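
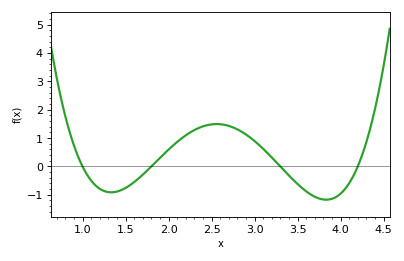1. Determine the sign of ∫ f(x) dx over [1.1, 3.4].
positive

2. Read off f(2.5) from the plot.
1.49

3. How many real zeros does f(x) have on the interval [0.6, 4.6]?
4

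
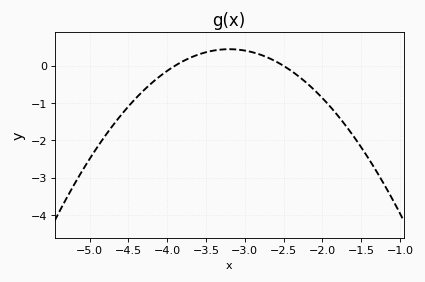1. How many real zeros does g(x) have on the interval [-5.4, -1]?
2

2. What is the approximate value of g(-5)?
-2.5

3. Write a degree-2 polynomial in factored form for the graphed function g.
y = -0.91(x + 3.9)(x + 2.5)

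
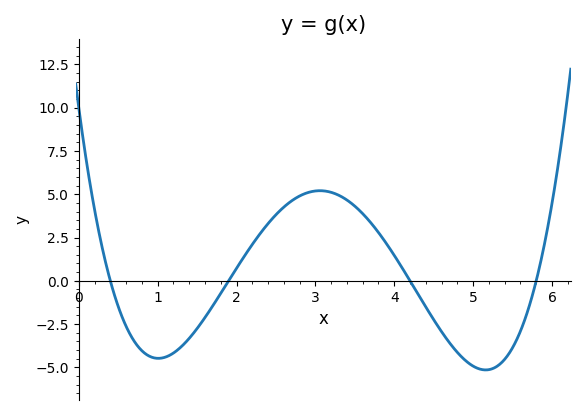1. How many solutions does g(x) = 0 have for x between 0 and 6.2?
4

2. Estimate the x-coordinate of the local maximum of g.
3.06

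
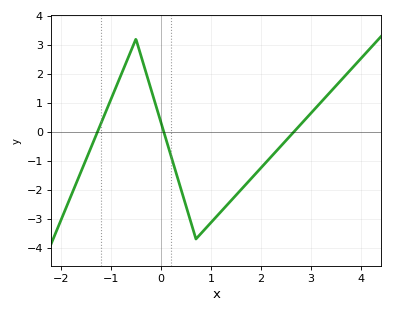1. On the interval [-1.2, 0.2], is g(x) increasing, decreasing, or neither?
neither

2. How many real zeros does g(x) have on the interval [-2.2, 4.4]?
3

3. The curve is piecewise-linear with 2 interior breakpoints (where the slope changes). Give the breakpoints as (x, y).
(-0.5, 3.2); (0.7, -3.7)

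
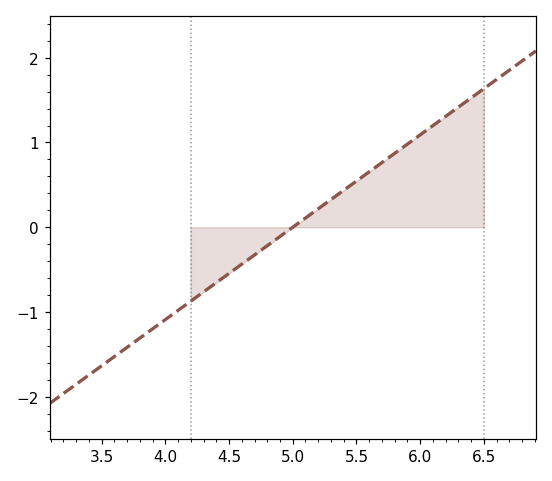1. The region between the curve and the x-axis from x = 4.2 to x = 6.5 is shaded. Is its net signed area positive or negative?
positive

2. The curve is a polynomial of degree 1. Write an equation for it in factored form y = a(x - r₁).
y = 1.09(x - 5)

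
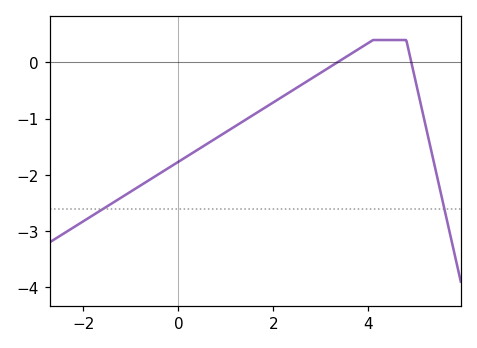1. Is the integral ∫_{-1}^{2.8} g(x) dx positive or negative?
negative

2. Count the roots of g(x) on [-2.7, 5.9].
2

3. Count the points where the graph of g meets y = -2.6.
2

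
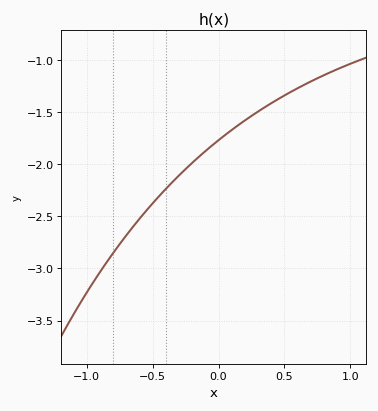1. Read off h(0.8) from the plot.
-1.15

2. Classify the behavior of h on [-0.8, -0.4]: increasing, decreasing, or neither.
increasing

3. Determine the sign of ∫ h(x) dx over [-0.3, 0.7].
negative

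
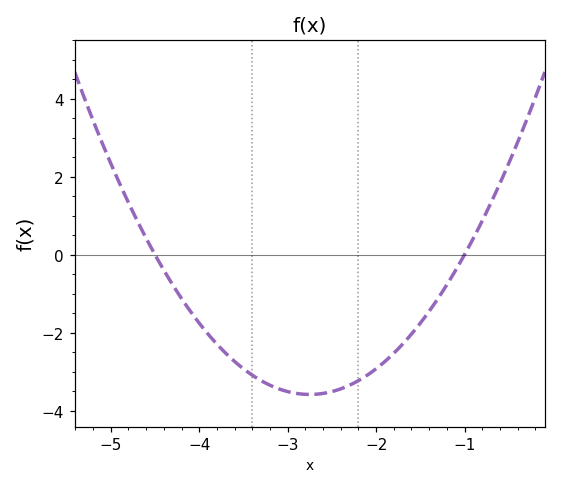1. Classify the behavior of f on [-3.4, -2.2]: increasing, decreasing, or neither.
neither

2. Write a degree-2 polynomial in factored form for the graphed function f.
y = 1.17(x + 4.5)(x + 1)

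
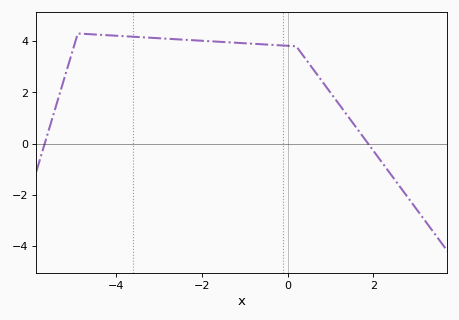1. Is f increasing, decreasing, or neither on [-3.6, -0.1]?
decreasing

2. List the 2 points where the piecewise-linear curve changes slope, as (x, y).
(-4.9, 4.3); (0.2, 3.8)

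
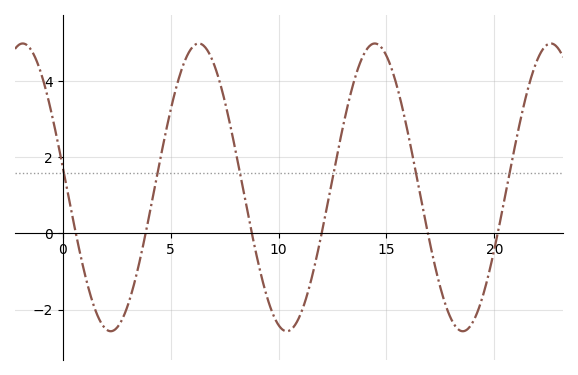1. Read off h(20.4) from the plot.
0.6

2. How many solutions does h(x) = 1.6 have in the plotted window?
6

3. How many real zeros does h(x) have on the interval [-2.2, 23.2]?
6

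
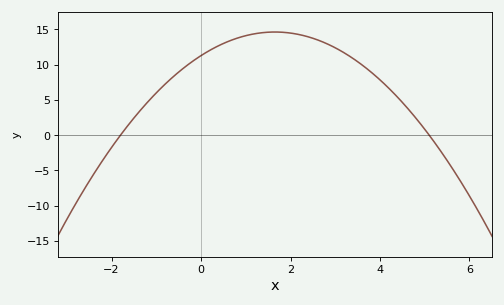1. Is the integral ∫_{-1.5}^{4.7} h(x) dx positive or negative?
positive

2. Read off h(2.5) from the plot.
13.8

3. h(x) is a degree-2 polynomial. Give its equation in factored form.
y = -1.23(x + 1.8)(x - 5.1)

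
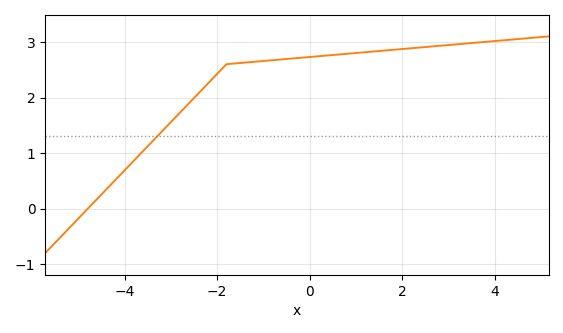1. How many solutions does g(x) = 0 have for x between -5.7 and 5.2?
1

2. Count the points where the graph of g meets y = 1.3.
1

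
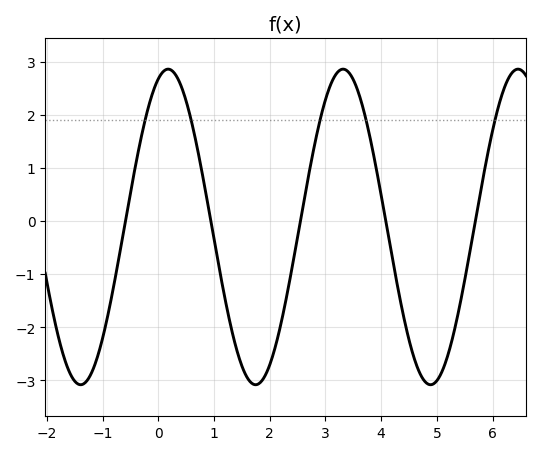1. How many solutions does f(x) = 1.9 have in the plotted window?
5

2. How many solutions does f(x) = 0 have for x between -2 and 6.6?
5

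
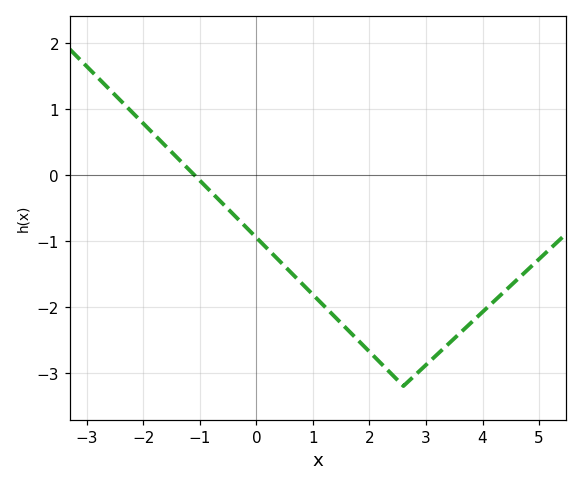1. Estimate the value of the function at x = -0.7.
-0.3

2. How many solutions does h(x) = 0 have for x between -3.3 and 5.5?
1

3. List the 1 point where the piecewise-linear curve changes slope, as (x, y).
(2.6, -3.2)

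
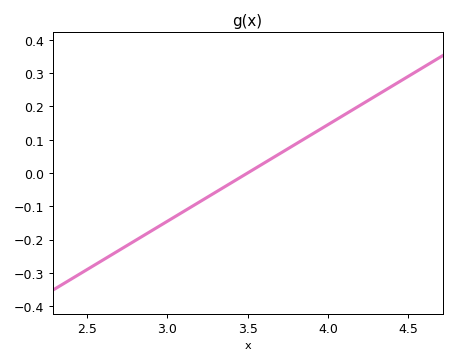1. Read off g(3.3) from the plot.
-0.058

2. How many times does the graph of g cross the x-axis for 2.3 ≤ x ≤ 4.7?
1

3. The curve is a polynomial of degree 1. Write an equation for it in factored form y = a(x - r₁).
y = 0.29(x - 3.5)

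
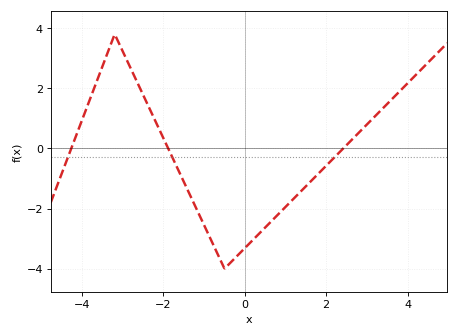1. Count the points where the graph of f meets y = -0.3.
3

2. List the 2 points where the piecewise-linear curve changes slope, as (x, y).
(-3.2, 3.8); (-0.5, -4)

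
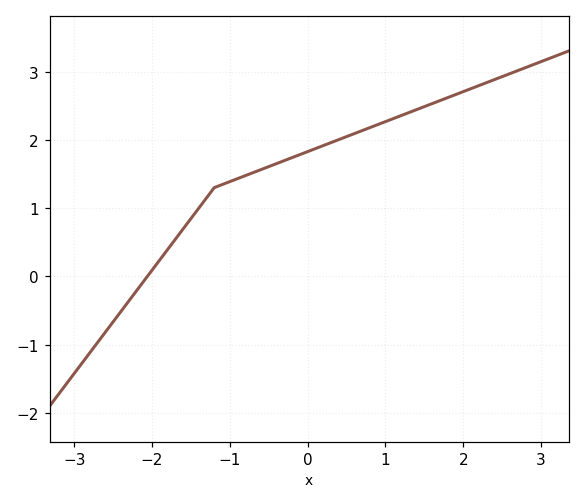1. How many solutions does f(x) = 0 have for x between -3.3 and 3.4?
1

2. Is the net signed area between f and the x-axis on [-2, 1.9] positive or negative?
positive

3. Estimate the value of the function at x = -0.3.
1.7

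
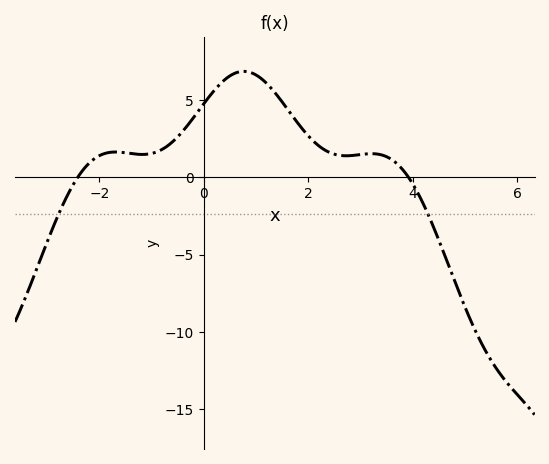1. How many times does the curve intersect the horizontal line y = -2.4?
2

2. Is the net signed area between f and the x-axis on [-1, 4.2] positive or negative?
positive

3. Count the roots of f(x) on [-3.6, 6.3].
2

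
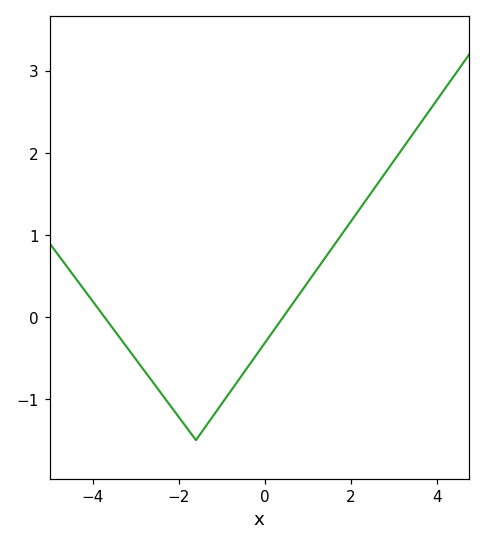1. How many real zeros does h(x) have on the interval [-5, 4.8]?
2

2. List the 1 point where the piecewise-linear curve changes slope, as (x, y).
(-1.6, -1.5)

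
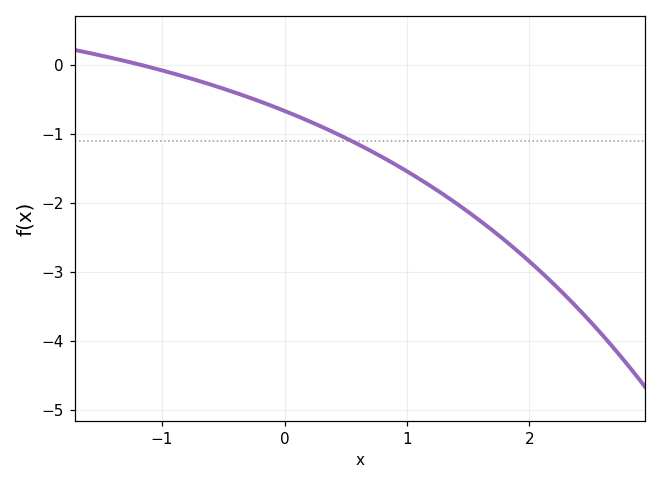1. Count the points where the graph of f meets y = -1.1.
1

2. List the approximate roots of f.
-1.2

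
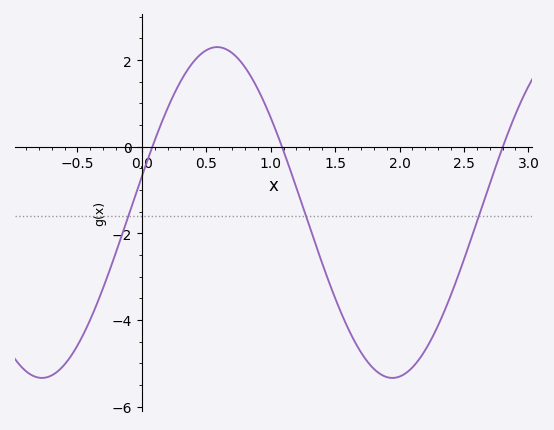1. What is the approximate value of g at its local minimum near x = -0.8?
-5.4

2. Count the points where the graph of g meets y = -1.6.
3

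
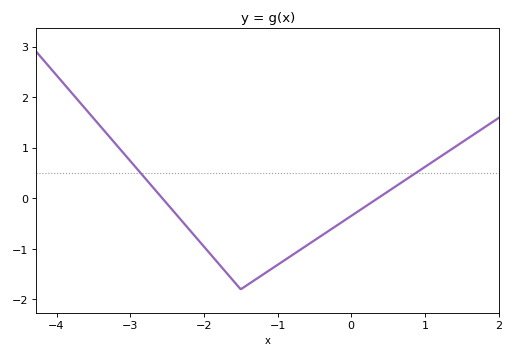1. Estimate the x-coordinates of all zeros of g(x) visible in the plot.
-2.56, 0.359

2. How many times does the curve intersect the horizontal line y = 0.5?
2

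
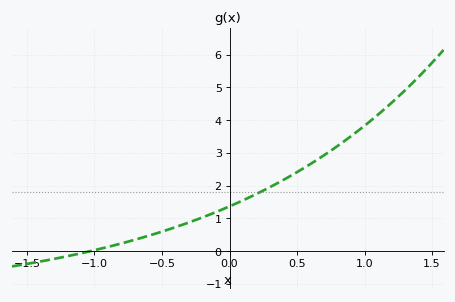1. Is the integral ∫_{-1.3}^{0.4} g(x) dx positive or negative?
positive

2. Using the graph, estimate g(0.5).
2.4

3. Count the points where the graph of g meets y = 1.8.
1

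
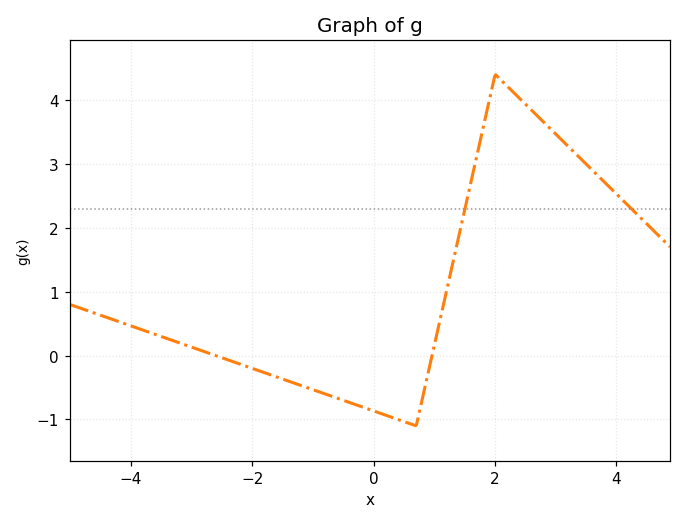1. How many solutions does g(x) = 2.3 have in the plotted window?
2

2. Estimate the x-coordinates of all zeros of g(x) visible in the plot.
-2.61, 0.96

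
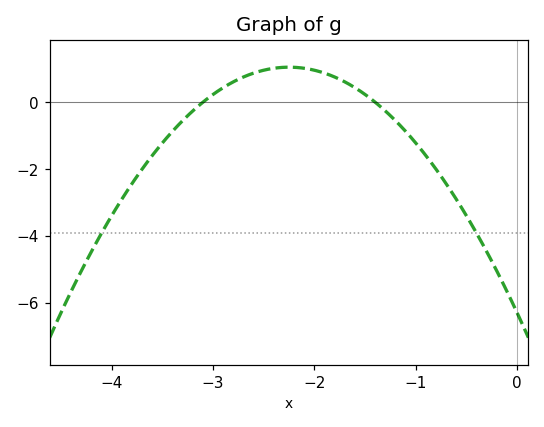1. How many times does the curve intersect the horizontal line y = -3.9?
2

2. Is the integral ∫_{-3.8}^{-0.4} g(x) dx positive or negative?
negative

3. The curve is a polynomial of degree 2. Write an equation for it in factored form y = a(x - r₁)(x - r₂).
y = -1.45(x + 3.1)(x + 1.4)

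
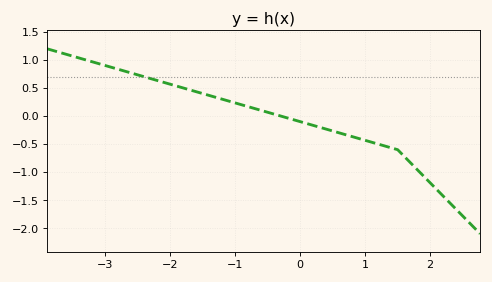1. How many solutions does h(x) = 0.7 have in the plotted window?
1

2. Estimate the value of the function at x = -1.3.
0.335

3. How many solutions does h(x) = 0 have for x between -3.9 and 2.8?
1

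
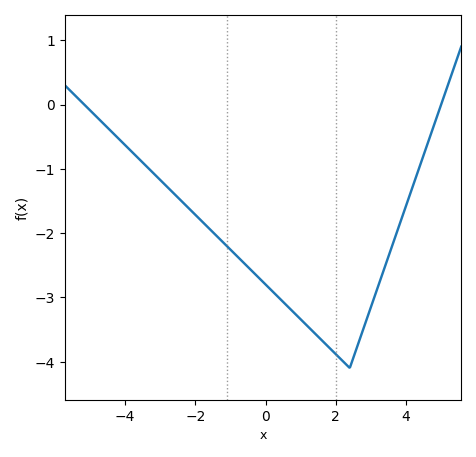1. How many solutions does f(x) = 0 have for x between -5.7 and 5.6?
2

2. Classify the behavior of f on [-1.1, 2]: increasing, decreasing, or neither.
decreasing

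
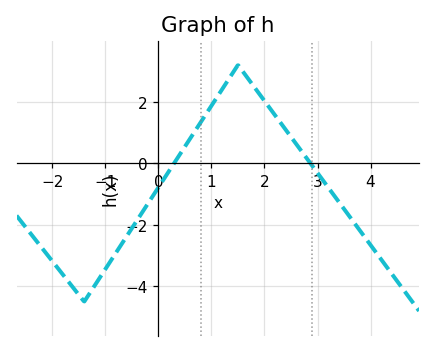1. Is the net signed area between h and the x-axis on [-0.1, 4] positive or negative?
positive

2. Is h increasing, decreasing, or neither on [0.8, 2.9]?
neither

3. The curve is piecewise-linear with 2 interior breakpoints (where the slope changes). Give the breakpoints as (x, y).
(-1.4, -4.5); (1.5, 3.2)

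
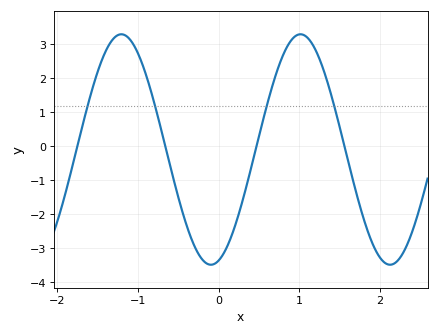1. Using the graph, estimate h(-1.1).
3.1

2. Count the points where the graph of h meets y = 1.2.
4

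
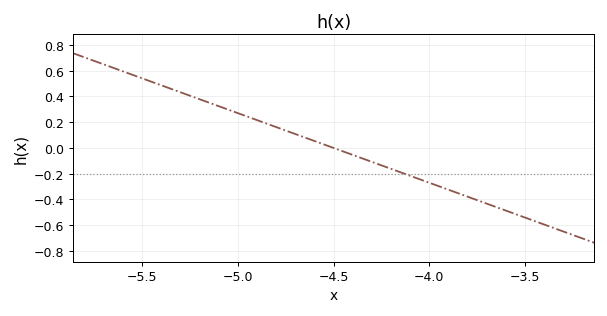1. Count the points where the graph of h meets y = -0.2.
1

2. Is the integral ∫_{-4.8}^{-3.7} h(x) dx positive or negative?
negative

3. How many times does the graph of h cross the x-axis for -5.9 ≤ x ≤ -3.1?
1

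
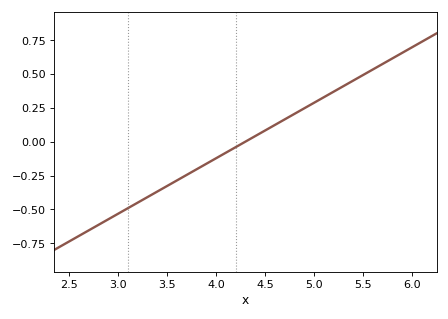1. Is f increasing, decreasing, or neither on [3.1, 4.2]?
increasing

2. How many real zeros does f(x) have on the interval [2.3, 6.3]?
1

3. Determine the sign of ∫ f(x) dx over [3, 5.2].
negative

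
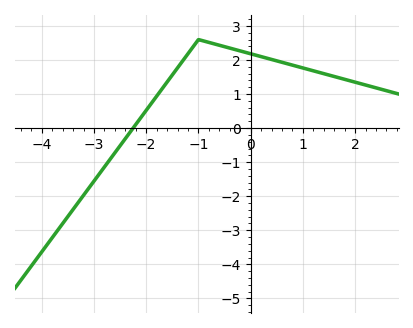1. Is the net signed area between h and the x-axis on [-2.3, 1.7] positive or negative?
positive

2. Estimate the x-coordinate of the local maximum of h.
-1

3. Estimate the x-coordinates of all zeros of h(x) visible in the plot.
-2.25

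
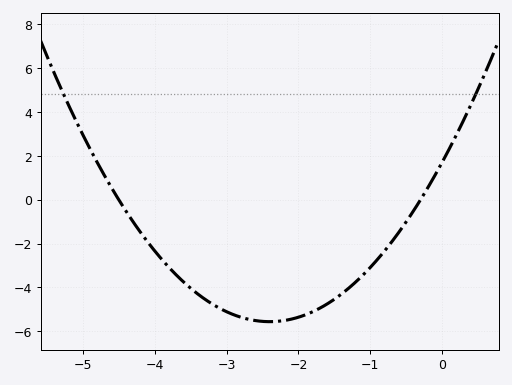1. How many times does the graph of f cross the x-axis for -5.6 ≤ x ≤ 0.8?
2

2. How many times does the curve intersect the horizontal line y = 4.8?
2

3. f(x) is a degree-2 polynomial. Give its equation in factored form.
y = 1.26(x + 4.5)(x + 0.3)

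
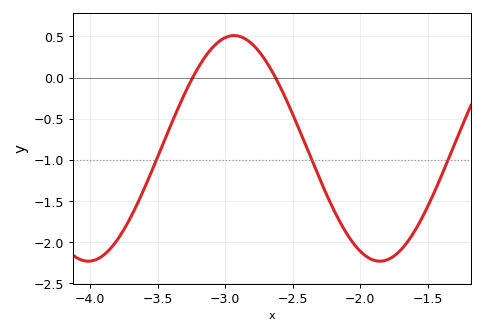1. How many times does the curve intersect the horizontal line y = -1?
3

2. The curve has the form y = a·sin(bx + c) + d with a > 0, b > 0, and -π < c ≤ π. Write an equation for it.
y = 1.37sin(2.9x - 2.5) - 0.86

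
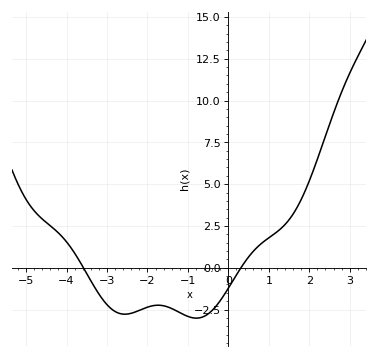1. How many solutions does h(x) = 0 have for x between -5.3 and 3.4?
2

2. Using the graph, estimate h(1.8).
4.08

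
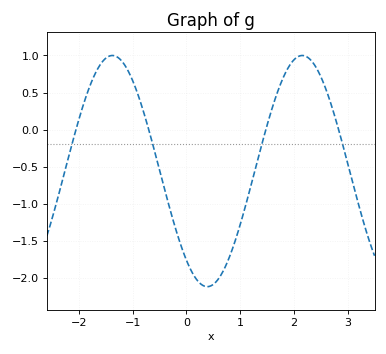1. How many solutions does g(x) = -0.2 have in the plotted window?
4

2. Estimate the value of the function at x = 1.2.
-0.75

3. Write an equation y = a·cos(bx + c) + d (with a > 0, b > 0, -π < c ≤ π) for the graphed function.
y = 1.56cos(1.8x + 2.5) - 0.56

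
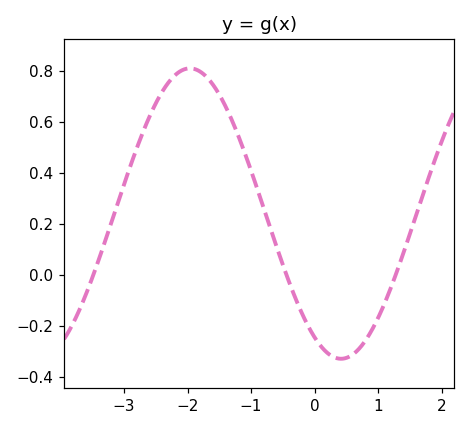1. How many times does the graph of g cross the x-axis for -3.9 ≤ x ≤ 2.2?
3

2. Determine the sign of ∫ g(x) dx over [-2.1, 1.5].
positive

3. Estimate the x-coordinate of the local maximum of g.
-2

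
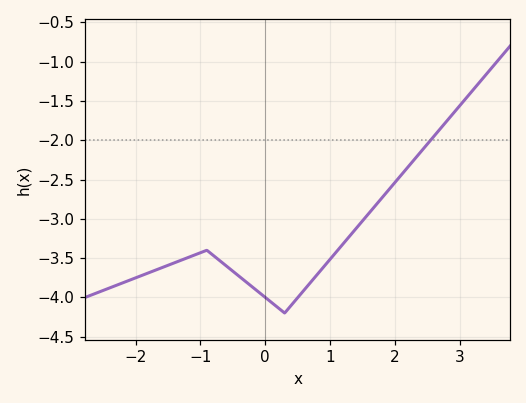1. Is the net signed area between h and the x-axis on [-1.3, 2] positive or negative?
negative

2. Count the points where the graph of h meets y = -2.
1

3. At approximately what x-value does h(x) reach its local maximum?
-0.9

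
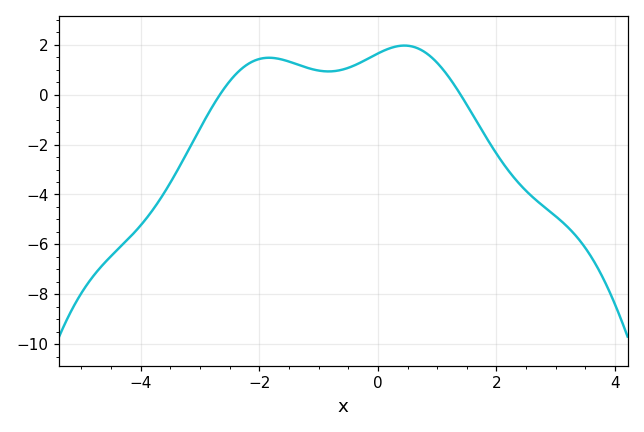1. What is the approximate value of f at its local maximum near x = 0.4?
1.97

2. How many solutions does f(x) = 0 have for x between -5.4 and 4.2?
2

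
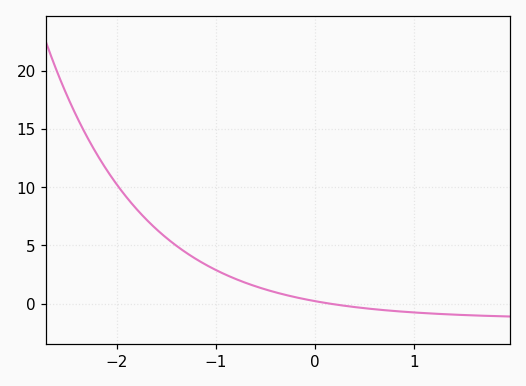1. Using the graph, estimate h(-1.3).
4.37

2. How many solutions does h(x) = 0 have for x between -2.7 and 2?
1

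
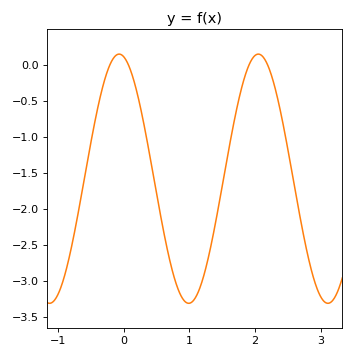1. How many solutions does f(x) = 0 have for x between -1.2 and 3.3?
4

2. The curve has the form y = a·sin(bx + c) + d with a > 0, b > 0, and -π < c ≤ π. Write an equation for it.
y = 1.73sin(3x + 1.8) - 1.58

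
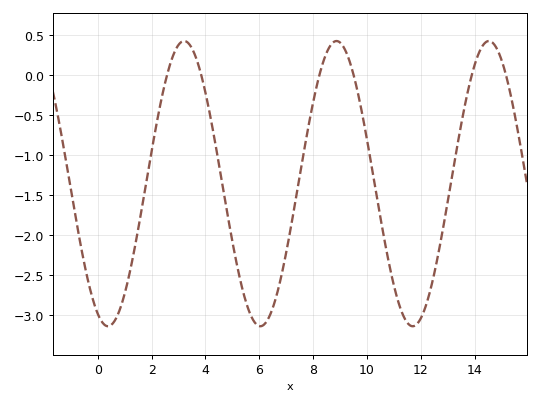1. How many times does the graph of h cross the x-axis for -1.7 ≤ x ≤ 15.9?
6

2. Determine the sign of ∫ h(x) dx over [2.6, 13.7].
negative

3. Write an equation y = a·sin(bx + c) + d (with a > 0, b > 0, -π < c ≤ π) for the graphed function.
y = 1.78sin(1.11x - 1.99) - 1.36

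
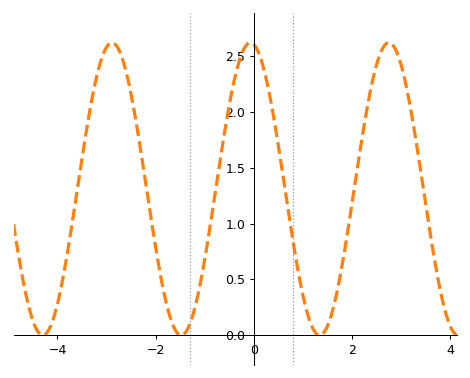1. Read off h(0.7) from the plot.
1.1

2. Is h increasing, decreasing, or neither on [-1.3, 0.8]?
neither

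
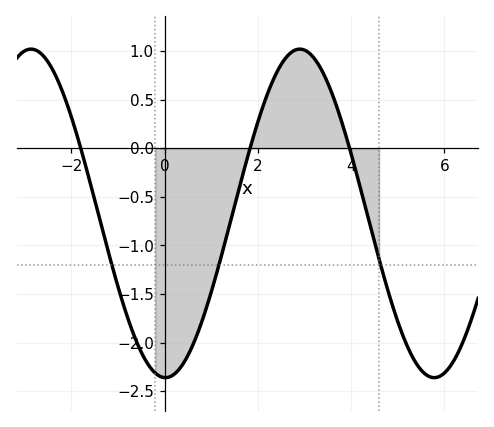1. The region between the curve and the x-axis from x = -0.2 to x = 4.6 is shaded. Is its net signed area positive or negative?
negative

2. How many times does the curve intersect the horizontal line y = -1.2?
3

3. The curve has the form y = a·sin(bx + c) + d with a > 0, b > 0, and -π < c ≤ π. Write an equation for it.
y = 1.69sin(1.09x - 1.59) - 0.67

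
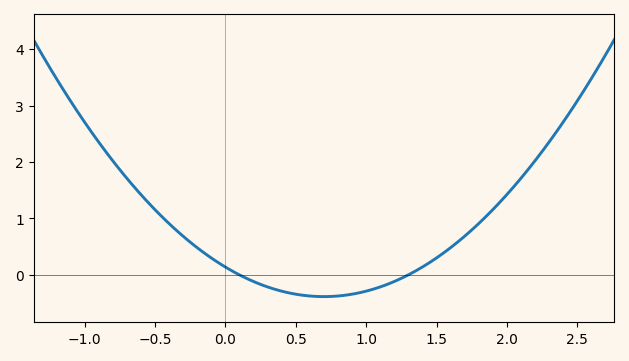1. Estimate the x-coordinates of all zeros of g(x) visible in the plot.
0.1, 1.3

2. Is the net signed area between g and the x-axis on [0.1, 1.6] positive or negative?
negative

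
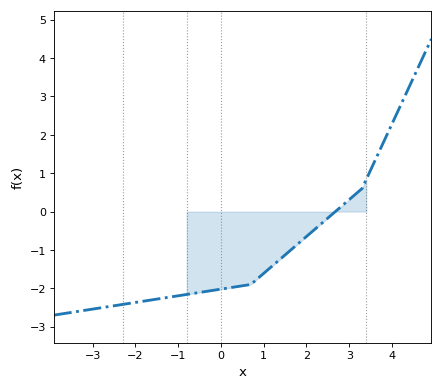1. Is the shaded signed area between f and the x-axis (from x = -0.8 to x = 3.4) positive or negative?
negative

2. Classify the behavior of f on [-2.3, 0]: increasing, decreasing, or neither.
increasing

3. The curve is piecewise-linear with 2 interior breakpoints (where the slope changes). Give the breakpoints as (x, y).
(0.7, -1.9); (3.3, 0.6)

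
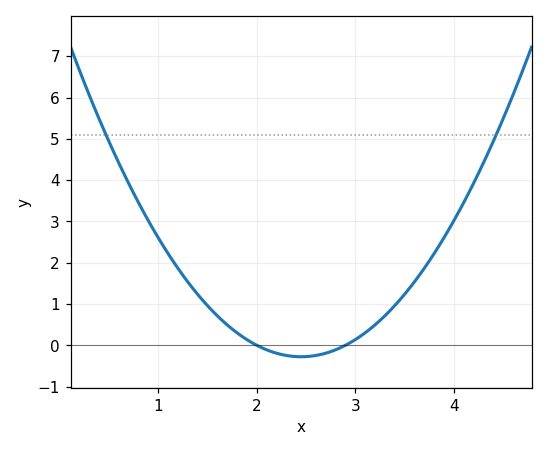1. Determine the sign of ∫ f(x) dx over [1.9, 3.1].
negative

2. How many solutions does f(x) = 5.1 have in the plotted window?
2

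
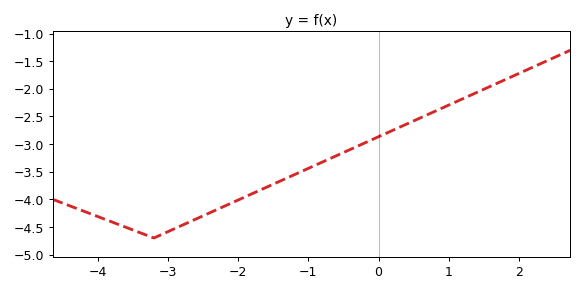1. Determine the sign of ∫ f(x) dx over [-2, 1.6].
negative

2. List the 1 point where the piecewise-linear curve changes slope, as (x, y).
(-3.2, -4.7)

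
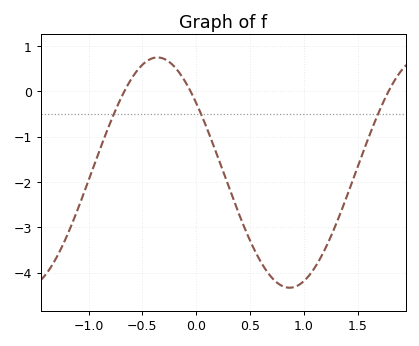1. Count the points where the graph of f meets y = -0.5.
3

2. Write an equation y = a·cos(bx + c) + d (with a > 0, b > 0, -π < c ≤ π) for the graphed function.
y = 2.54cos(2.6x + 0.92) - 1.79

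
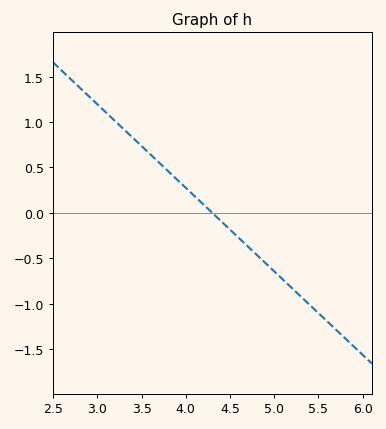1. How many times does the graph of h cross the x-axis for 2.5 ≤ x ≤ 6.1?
1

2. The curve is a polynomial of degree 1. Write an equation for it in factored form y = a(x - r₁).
y = -0.92(x - 4.3)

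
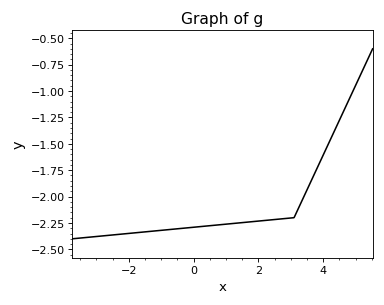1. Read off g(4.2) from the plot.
-1.47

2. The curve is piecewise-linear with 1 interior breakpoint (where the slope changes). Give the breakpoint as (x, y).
(3.1, -2.2)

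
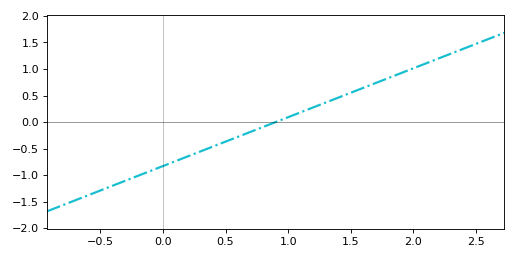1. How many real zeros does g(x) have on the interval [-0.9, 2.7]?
1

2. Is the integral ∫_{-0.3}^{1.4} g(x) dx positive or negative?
negative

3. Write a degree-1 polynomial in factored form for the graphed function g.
y = 0.92(x - 0.9)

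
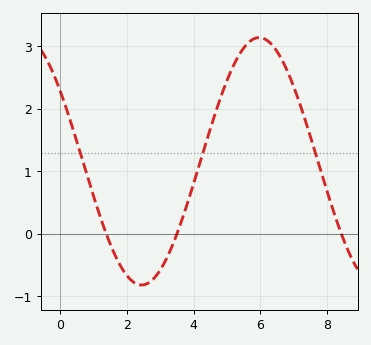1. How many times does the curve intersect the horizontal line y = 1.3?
3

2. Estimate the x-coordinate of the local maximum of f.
5.97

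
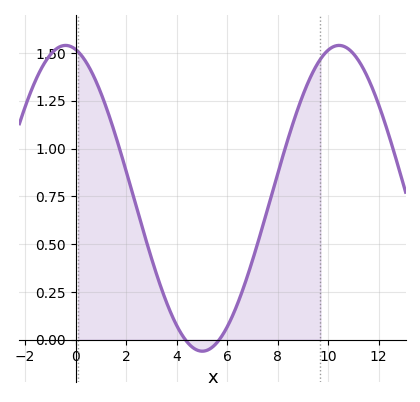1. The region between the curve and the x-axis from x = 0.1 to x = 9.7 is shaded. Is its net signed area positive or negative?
positive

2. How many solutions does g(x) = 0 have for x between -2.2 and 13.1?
2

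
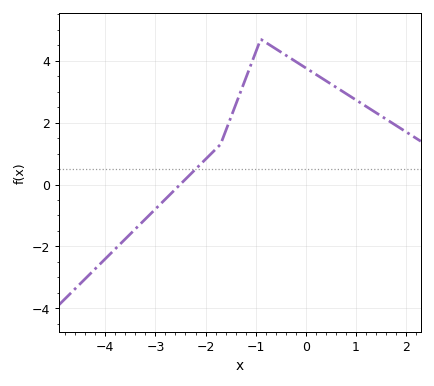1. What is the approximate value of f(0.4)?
3.4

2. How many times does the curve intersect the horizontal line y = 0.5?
1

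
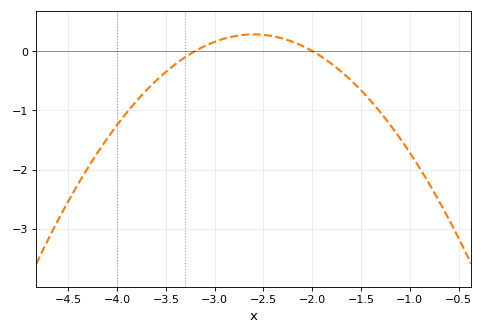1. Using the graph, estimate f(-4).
-1.25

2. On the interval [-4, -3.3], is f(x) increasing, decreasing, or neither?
increasing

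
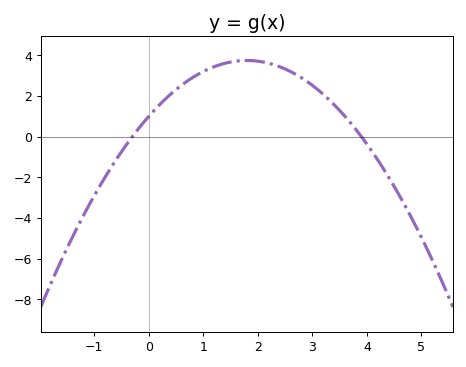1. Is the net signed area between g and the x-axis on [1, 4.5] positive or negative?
positive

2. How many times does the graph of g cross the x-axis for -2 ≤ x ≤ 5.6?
2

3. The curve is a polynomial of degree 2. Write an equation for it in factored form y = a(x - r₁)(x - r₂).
y = -0.85(x + 0.3)(x - 3.9)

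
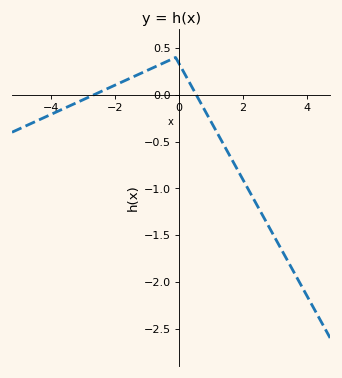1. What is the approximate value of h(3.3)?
-1.72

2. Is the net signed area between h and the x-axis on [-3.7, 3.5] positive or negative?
negative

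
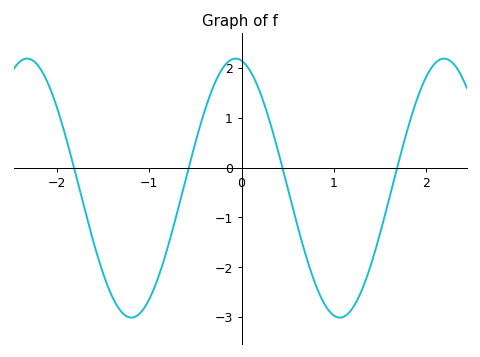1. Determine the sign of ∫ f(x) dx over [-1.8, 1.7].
negative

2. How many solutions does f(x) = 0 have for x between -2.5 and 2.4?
4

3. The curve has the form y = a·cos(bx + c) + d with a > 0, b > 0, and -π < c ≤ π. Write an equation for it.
y = 2.6cos(2.78x + 0.18) - 0.41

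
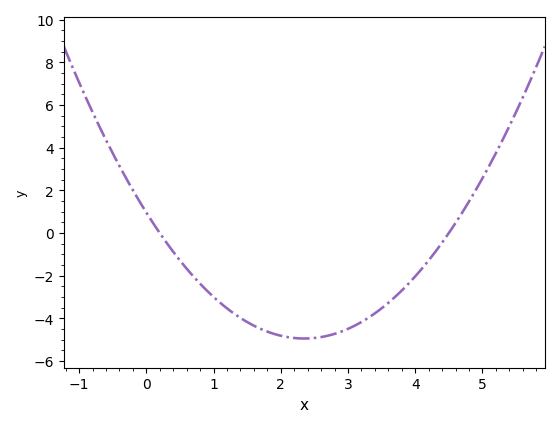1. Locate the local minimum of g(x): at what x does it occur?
2.3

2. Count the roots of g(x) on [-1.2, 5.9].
2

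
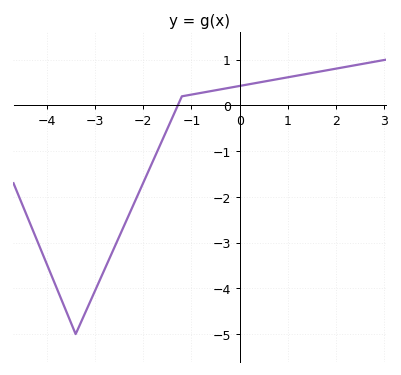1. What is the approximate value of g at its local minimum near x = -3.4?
-5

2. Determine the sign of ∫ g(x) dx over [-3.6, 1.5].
negative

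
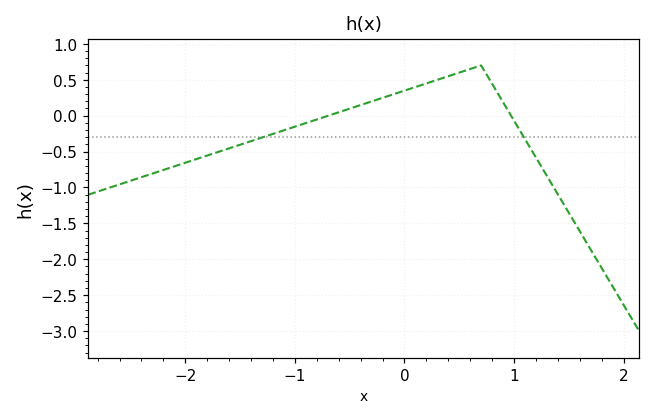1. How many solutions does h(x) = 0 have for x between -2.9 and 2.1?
2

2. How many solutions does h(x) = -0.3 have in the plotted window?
2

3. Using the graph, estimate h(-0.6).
0.047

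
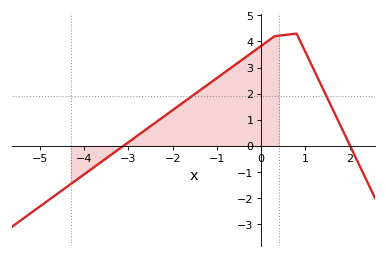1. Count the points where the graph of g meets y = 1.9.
2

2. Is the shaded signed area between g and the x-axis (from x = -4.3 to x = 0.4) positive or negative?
positive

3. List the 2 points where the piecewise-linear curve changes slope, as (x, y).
(0.3, 4.2); (0.8, 4.3)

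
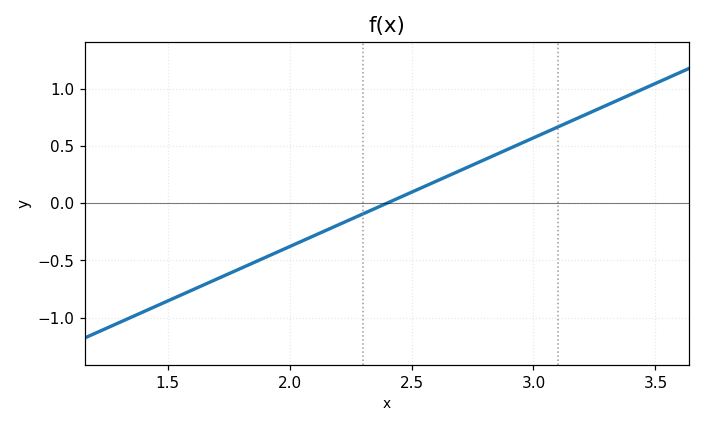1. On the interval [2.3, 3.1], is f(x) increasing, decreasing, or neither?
increasing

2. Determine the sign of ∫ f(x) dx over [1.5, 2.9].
negative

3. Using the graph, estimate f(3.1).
0.65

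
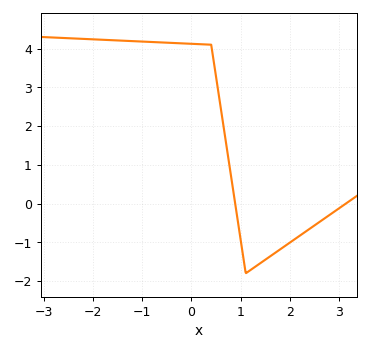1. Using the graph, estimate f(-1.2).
4.19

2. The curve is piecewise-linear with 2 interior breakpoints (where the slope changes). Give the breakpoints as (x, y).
(0.4, 4.1); (1.1, -1.8)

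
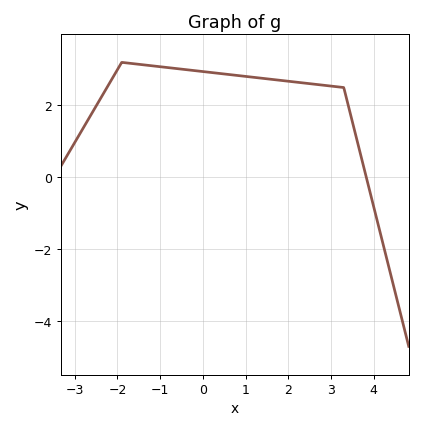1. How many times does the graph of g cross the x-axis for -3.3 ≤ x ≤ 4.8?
1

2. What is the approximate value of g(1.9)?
2.6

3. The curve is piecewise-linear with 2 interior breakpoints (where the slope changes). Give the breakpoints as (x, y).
(-1.9, 3.2); (3.3, 2.5)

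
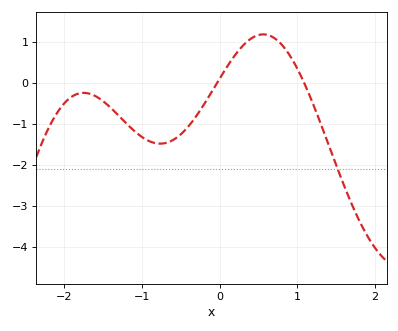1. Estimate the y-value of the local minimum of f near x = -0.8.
-1.48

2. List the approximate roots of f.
-0.034, 1.09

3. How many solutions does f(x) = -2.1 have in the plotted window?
1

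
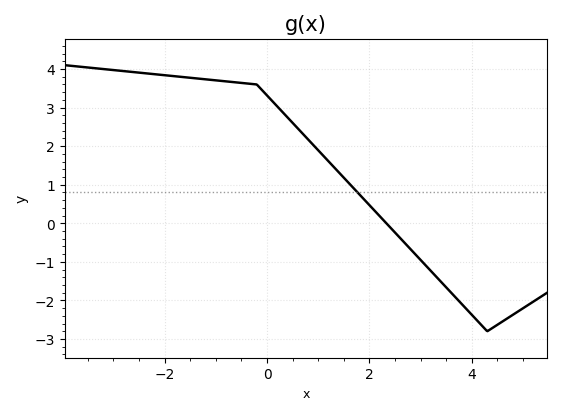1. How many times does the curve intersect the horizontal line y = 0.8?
1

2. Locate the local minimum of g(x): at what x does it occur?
4.4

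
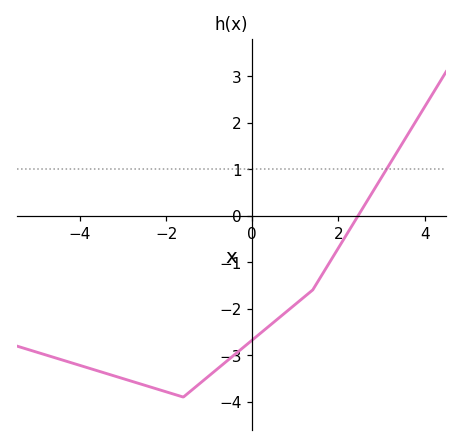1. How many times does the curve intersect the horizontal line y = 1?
1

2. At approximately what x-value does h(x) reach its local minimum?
-1.6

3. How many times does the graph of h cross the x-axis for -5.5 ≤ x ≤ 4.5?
1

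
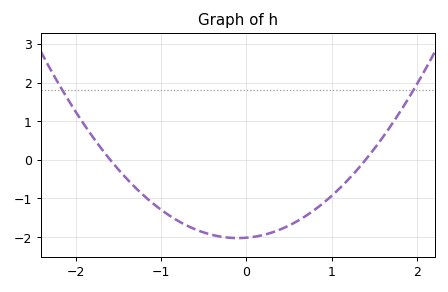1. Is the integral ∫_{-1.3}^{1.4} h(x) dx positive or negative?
negative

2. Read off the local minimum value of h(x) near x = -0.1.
-2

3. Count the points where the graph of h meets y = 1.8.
2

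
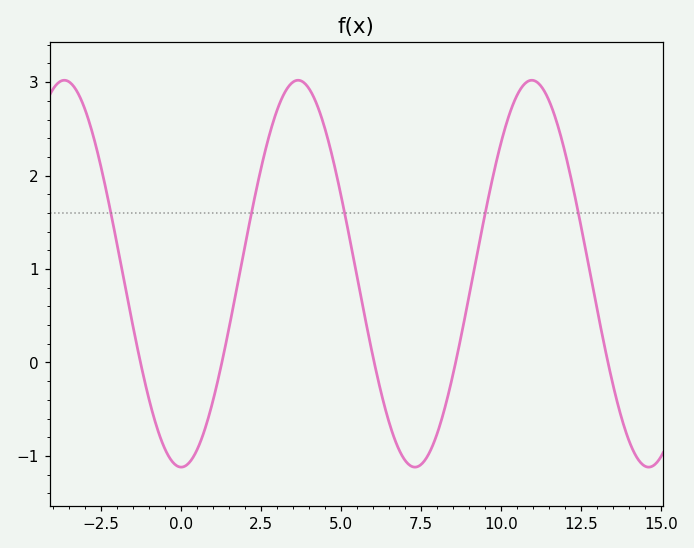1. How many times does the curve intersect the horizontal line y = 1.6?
5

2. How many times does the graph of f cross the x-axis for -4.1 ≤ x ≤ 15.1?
5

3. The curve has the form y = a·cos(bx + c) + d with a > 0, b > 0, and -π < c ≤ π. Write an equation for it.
y = 2.07cos(0.86x - 3.14) + 0.95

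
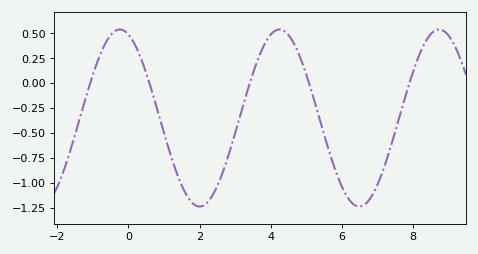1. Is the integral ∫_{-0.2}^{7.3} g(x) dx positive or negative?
negative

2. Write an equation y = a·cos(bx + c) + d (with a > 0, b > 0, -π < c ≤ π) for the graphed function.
y = 0.89cos(1.4x + 0.342) - 0.35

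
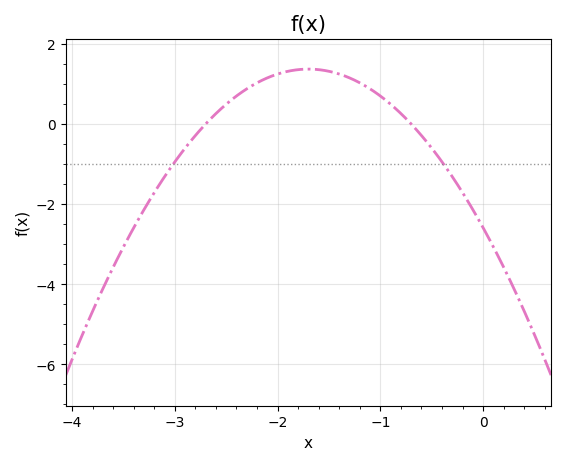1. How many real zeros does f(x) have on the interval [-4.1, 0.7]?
2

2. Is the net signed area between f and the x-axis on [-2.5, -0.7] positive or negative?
positive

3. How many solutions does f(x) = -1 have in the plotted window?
2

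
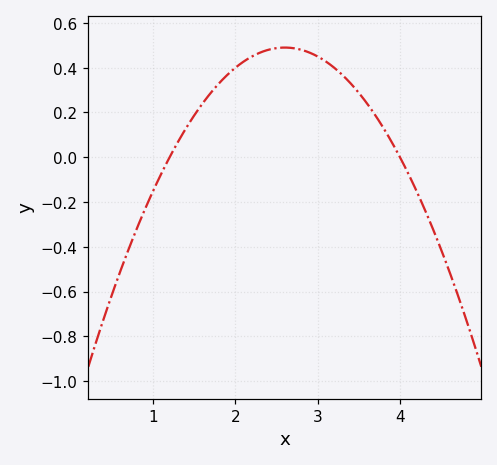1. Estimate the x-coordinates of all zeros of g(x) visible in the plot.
1.2, 4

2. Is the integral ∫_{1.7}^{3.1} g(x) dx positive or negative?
positive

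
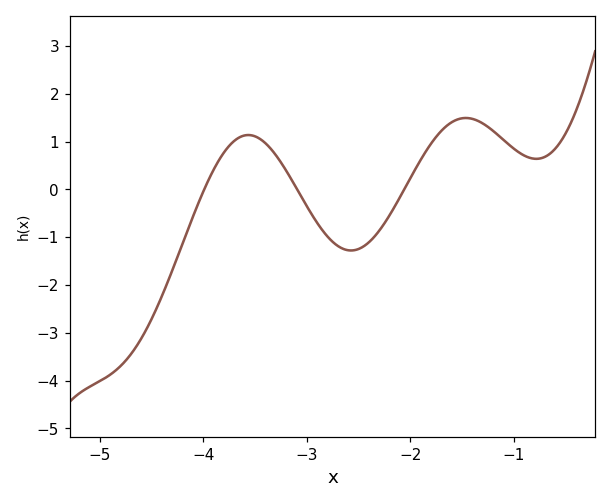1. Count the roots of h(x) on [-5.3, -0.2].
3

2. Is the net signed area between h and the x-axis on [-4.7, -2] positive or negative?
negative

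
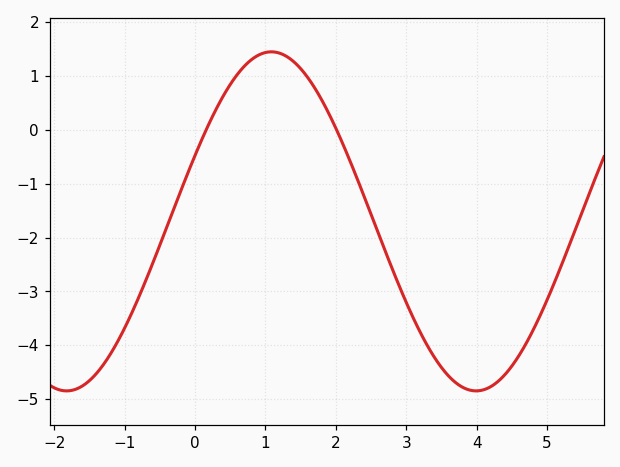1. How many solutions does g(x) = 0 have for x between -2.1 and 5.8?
2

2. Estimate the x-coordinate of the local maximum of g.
1.08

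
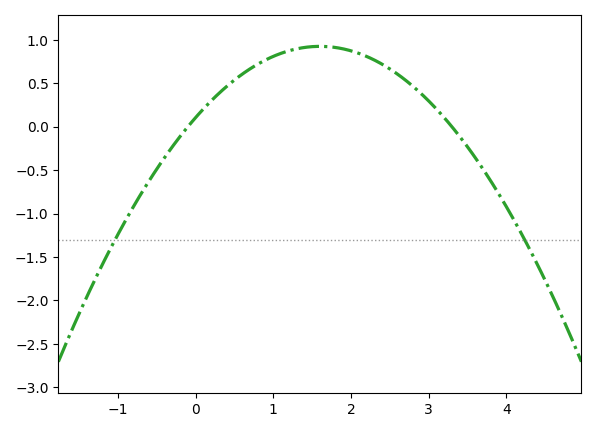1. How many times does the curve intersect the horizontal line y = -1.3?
2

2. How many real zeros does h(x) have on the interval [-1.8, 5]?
2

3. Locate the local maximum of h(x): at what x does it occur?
1.6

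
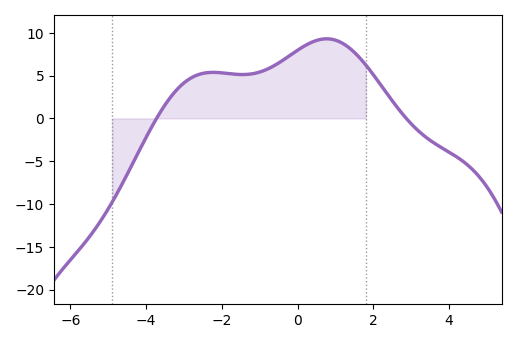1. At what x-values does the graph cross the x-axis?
-3.73, 2.87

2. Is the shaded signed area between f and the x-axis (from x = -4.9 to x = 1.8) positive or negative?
positive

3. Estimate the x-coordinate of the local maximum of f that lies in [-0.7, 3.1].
0.764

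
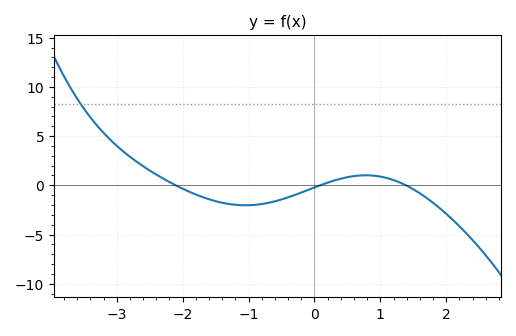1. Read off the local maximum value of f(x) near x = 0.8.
1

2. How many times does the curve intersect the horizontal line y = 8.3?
1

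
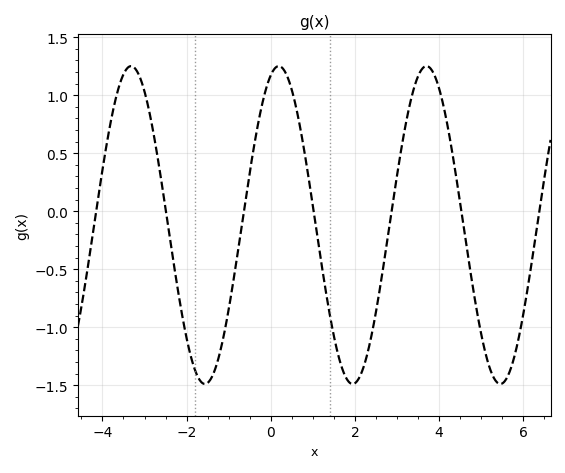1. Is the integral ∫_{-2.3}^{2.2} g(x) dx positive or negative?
negative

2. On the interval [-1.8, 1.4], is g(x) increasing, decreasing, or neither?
neither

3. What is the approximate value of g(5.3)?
-1.44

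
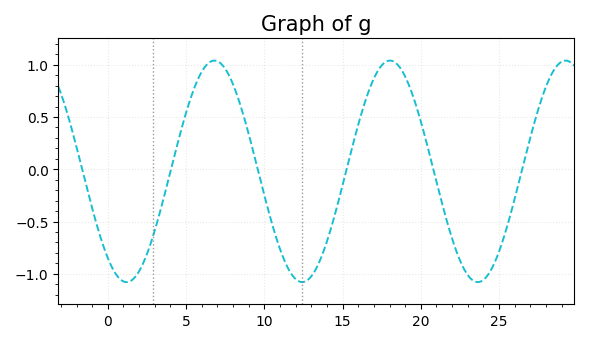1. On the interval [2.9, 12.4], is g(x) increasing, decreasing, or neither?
neither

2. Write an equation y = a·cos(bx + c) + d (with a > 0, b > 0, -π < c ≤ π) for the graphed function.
y = 1.06cos(0.56x + 2.47) - 0.02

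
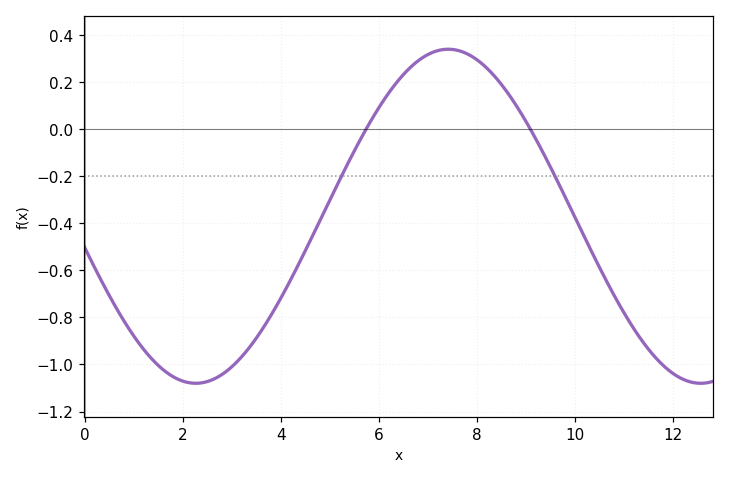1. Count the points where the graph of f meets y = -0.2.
2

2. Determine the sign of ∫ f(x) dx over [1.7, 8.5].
negative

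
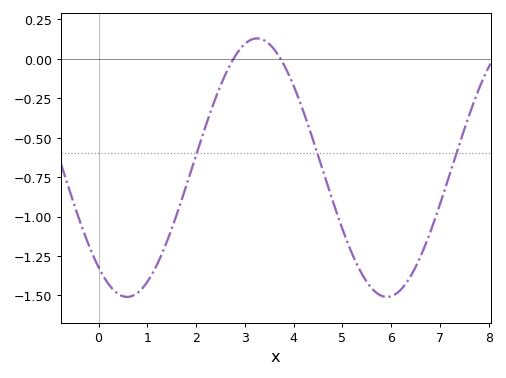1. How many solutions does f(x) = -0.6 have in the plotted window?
3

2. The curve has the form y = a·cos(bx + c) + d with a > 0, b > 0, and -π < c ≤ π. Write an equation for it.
y = 0.82cos(1.2x + 2.5) - 0.69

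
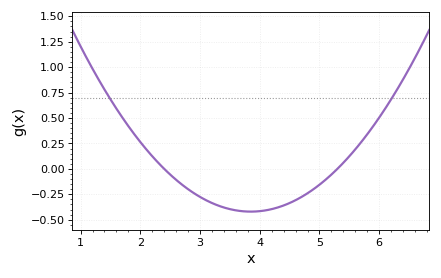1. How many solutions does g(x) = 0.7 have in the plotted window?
2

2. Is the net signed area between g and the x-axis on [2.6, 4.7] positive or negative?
negative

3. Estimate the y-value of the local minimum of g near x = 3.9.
-0.4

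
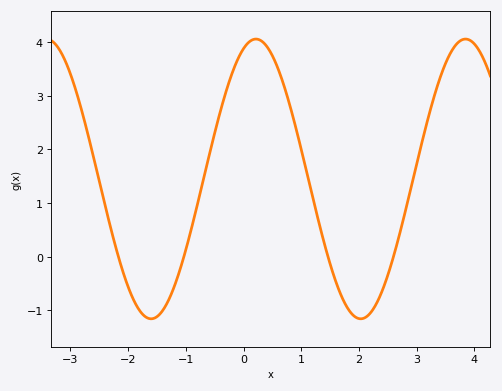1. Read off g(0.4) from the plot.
3.9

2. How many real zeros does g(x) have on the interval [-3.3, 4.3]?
4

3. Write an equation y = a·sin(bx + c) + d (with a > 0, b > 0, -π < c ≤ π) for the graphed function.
y = 2.61sin(1.7x + 1.2) + 1.45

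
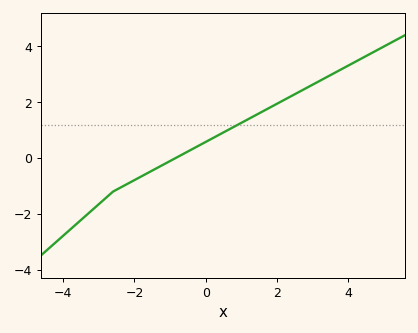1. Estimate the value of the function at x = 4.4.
3.58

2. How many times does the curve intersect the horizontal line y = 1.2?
1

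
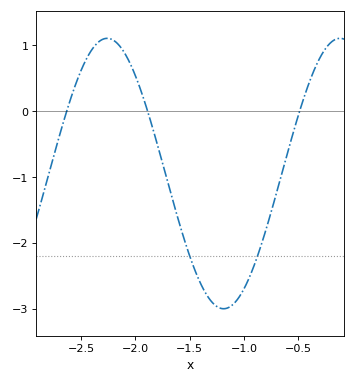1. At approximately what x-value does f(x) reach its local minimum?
-1.2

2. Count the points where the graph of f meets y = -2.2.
2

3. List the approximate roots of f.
-2.65, -1.9, -0.5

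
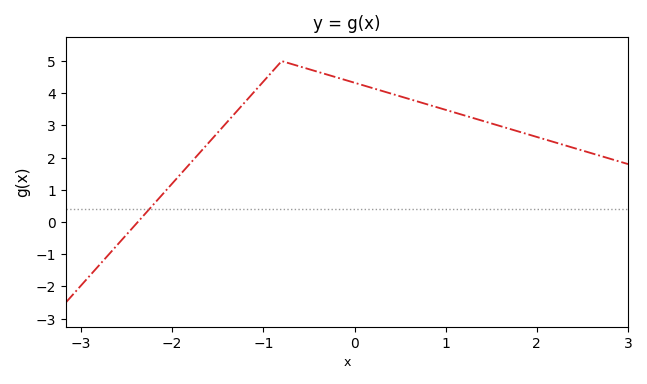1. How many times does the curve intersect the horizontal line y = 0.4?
1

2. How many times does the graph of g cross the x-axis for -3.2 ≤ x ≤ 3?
1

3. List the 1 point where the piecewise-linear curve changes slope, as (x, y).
(-0.8, 5)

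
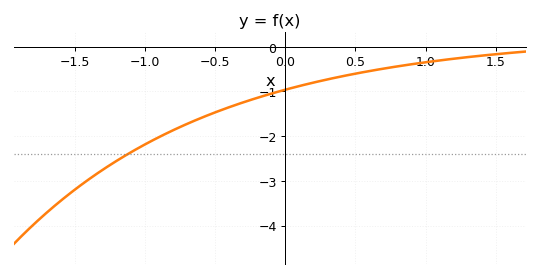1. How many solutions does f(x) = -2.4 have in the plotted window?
1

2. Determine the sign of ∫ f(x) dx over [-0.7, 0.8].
negative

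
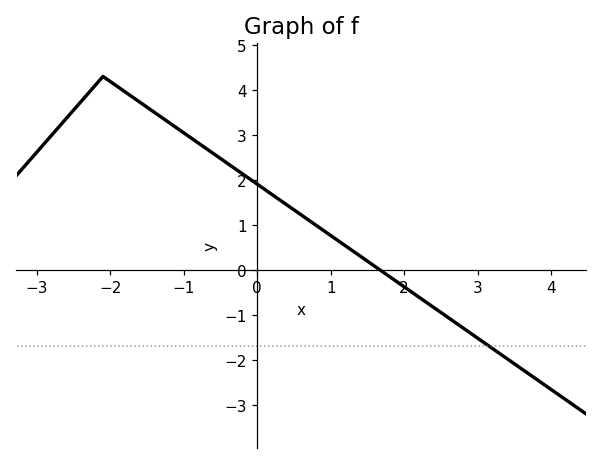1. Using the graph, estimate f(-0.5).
2.48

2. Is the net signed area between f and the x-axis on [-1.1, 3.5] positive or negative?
positive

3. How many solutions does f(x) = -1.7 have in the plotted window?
1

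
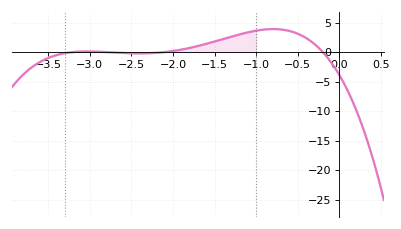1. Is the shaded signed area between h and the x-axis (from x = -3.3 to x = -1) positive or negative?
positive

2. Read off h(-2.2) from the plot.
-0.125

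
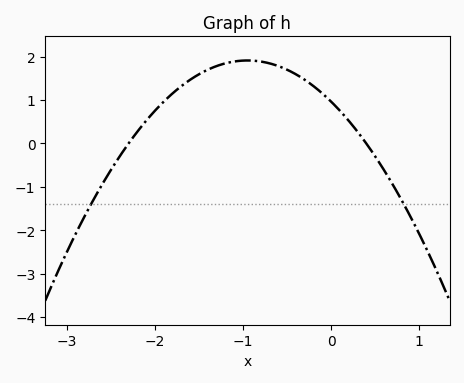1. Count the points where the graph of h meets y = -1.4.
2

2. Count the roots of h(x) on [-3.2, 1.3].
2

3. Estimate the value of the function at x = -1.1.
1.9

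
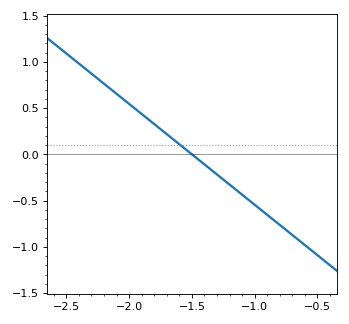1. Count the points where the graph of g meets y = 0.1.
1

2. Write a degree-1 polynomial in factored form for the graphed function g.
y = -1.09(x + 1.5)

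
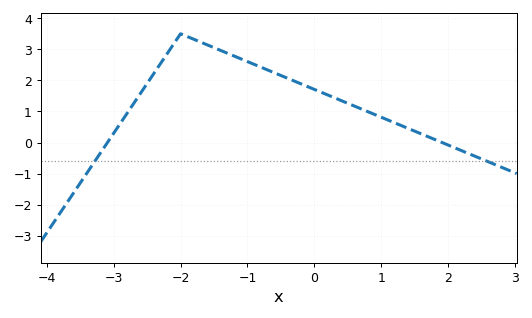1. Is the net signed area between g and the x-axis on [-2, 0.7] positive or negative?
positive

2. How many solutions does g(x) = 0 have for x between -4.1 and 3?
2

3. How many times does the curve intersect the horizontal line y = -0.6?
2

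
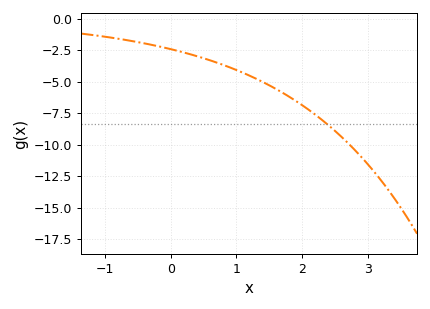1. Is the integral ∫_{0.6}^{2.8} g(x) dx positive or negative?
negative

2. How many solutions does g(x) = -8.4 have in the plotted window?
1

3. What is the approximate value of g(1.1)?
-4.4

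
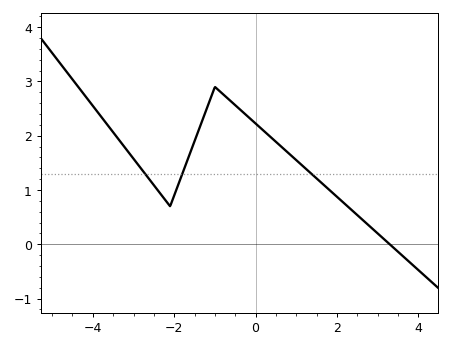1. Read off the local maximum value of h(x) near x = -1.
2.9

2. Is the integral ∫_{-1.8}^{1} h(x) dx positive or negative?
positive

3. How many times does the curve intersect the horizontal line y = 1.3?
3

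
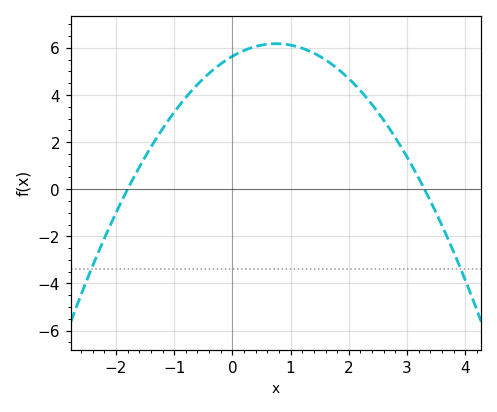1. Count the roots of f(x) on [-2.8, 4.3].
2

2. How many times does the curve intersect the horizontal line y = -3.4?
2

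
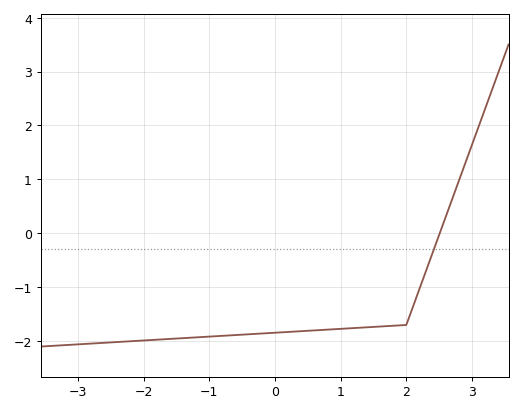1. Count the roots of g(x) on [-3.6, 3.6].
1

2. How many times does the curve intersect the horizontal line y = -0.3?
1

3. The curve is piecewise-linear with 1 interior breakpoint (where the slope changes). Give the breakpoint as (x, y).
(2, -1.7)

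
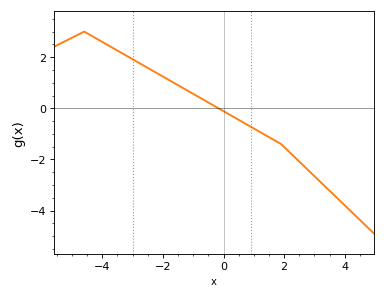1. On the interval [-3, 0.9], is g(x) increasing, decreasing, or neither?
decreasing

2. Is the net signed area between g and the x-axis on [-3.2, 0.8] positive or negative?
positive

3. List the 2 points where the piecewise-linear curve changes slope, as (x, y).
(-4.6, 3); (1.9, -1.4)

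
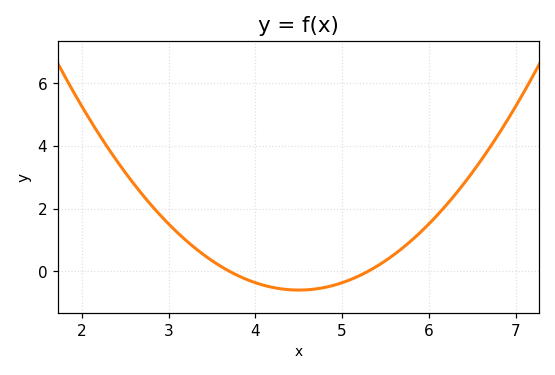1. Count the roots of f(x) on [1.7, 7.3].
2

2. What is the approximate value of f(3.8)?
-0.141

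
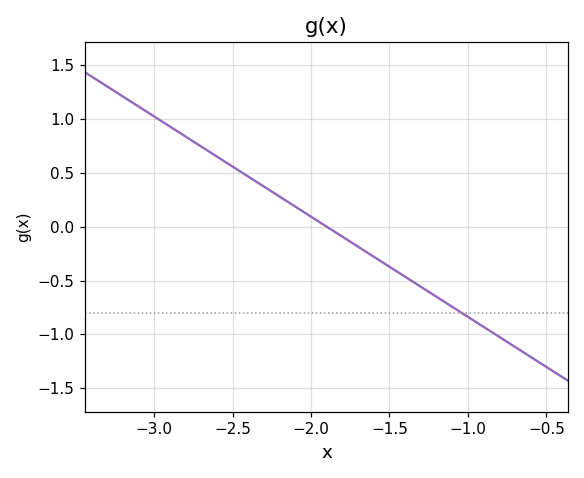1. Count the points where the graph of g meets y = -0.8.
1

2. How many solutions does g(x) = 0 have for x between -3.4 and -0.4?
1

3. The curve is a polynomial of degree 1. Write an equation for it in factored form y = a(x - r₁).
y = -0.93(x + 1.9)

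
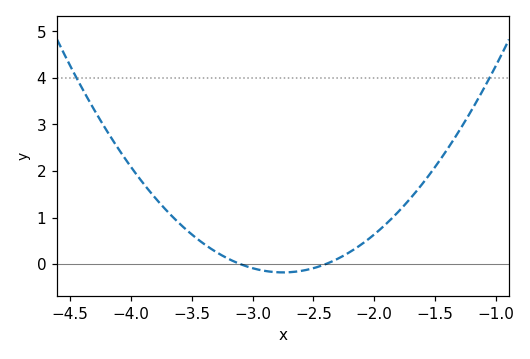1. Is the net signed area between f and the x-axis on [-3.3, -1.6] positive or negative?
positive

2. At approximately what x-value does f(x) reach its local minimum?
-2.75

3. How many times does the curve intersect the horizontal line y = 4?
2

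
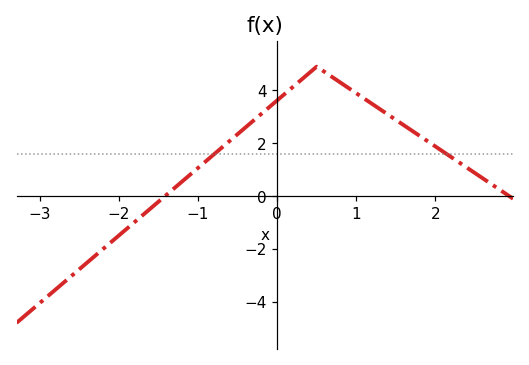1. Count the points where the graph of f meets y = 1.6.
2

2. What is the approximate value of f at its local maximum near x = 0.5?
4.8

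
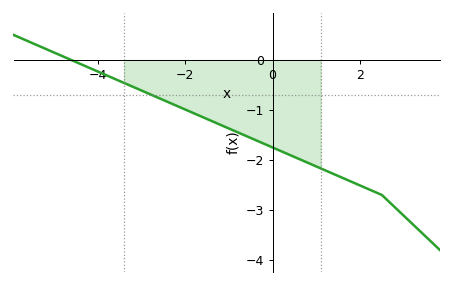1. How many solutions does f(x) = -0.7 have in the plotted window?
1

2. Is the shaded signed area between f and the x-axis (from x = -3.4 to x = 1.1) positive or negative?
negative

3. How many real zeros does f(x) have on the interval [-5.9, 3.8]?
1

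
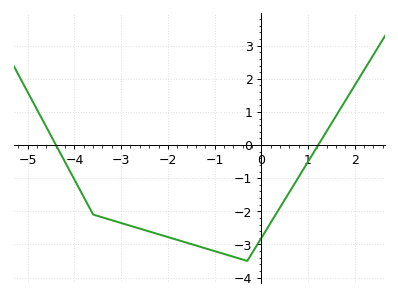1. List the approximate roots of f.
-4.4, 1.2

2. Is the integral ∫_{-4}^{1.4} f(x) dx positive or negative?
negative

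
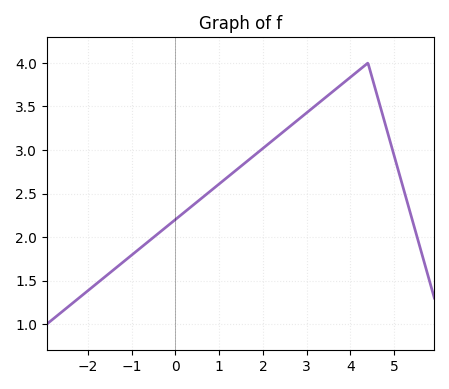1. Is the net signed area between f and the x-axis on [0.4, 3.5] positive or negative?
positive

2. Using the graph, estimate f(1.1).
2.65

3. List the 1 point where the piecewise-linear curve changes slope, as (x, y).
(4.4, 4)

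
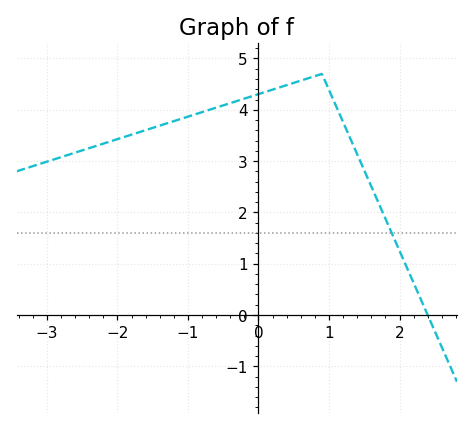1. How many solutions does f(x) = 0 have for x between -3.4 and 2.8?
1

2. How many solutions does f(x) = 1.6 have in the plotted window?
1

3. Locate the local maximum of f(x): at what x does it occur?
0.9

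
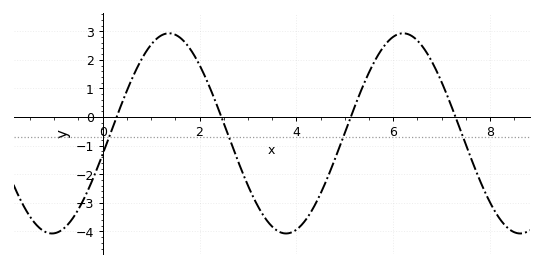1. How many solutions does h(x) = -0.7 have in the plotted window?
4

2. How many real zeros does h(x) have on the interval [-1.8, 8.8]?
4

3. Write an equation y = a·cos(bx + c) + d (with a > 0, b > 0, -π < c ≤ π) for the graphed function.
y = 3.5cos(1.3x - 1.78) - 0.57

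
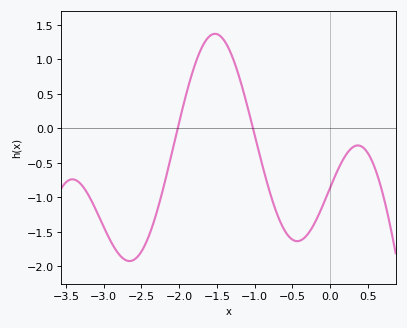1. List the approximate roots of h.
-2.02, -1.02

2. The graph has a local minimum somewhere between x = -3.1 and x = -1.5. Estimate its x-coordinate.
-2.66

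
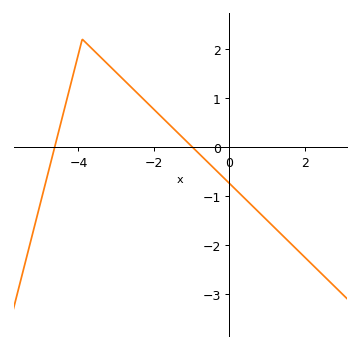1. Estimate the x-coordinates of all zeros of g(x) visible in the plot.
-4.63, -0.986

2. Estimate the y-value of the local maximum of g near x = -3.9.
2.2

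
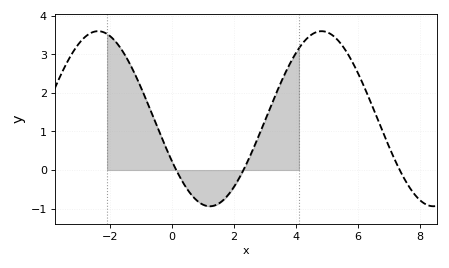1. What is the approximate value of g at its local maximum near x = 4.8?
3.6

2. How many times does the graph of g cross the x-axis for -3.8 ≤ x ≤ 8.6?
3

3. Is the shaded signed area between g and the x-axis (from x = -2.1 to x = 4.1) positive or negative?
positive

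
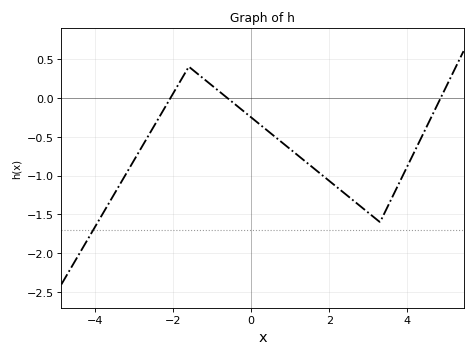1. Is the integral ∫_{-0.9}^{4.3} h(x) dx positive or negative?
negative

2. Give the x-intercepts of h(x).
-2.07, -0.62, 4.86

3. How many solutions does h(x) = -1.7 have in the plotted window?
1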